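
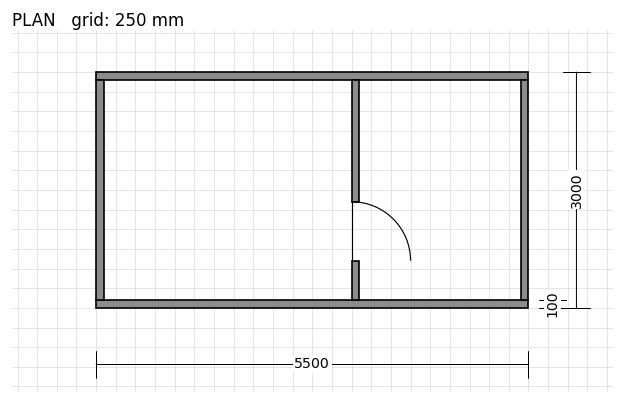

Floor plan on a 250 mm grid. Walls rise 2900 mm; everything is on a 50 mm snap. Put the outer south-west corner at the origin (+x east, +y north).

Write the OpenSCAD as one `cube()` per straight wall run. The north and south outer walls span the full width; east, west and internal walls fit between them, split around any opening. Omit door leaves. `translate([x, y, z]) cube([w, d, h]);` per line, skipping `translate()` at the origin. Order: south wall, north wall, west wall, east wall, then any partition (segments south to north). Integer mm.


cube([5500, 100, 2900]);
translate([0, 2900, 0]) cube([5500, 100, 2900]);
translate([0, 100, 0]) cube([100, 2800, 2900]);
translate([5400, 100, 0]) cube([100, 2800, 2900]);
translate([3250, 100, 0]) cube([100, 500, 2900]);
translate([3250, 1350, 0]) cube([100, 1550, 2900]);


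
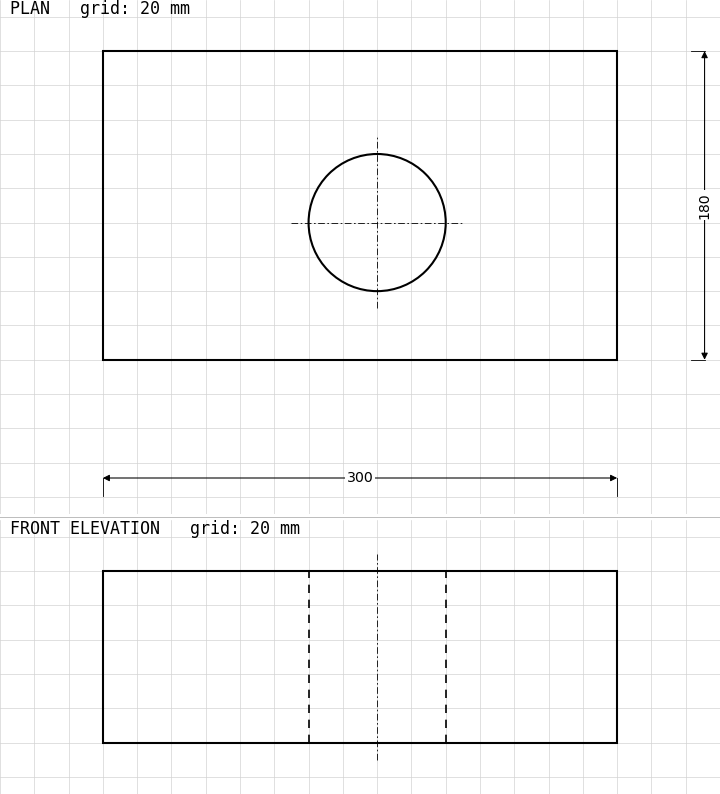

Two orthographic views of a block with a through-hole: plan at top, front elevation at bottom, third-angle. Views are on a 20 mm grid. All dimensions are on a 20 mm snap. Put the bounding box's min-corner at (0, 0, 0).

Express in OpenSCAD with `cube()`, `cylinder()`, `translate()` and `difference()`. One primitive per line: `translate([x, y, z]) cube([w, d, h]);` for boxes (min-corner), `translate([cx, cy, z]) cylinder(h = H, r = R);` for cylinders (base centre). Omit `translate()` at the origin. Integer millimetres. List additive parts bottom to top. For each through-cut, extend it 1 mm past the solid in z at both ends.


difference() {
  cube([300, 180, 100]);
  translate([160, 80, -1]) cylinder(h = 102, r = 40);
}


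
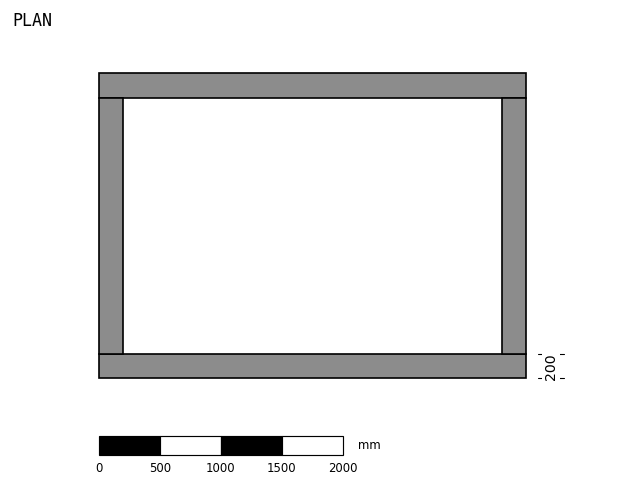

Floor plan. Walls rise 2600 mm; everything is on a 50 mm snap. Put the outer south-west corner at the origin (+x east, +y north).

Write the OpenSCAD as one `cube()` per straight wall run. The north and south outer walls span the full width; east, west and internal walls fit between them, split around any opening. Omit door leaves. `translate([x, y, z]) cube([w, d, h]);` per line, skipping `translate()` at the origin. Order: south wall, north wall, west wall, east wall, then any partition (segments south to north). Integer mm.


cube([3500, 200, 2600]);
translate([0, 2300, 0]) cube([3500, 200, 2600]);
translate([0, 200, 0]) cube([200, 2100, 2600]);
translate([3300, 200, 0]) cube([200, 2100, 2600]);


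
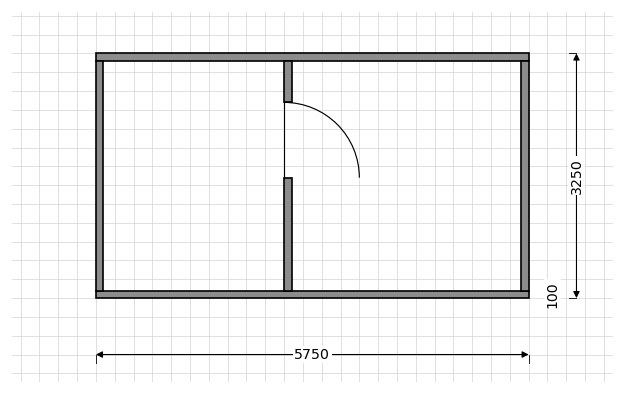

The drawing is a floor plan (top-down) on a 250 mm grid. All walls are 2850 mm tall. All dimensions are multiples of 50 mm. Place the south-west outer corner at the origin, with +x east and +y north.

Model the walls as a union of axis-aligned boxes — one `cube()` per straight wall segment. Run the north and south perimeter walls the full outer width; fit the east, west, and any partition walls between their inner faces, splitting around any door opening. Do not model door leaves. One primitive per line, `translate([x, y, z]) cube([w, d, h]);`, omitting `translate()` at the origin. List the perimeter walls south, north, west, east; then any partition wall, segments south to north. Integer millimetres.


cube([5750, 100, 2850]);
translate([0, 3150, 0]) cube([5750, 100, 2850]);
translate([0, 100, 0]) cube([100, 3050, 2850]);
translate([5650, 100, 0]) cube([100, 3050, 2850]);
translate([2500, 100, 0]) cube([100, 1500, 2850]);
translate([2500, 2600, 0]) cube([100, 550, 2850]);


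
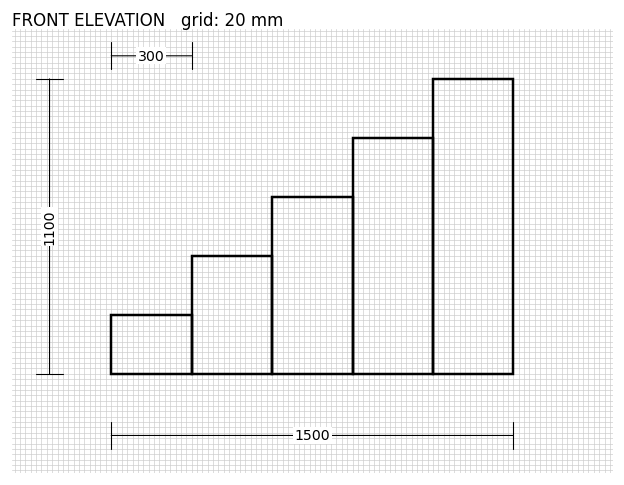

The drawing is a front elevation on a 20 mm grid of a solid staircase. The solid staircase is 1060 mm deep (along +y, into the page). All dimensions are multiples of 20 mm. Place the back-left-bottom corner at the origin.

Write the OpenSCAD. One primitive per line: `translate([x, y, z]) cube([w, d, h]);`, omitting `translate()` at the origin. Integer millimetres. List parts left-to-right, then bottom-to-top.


cube([300, 1060, 220]);
translate([300, 0, 0]) cube([300, 1060, 440]);
translate([600, 0, 0]) cube([300, 1060, 660]);
translate([900, 0, 0]) cube([300, 1060, 880]);
translate([1200, 0, 0]) cube([300, 1060, 1100]);


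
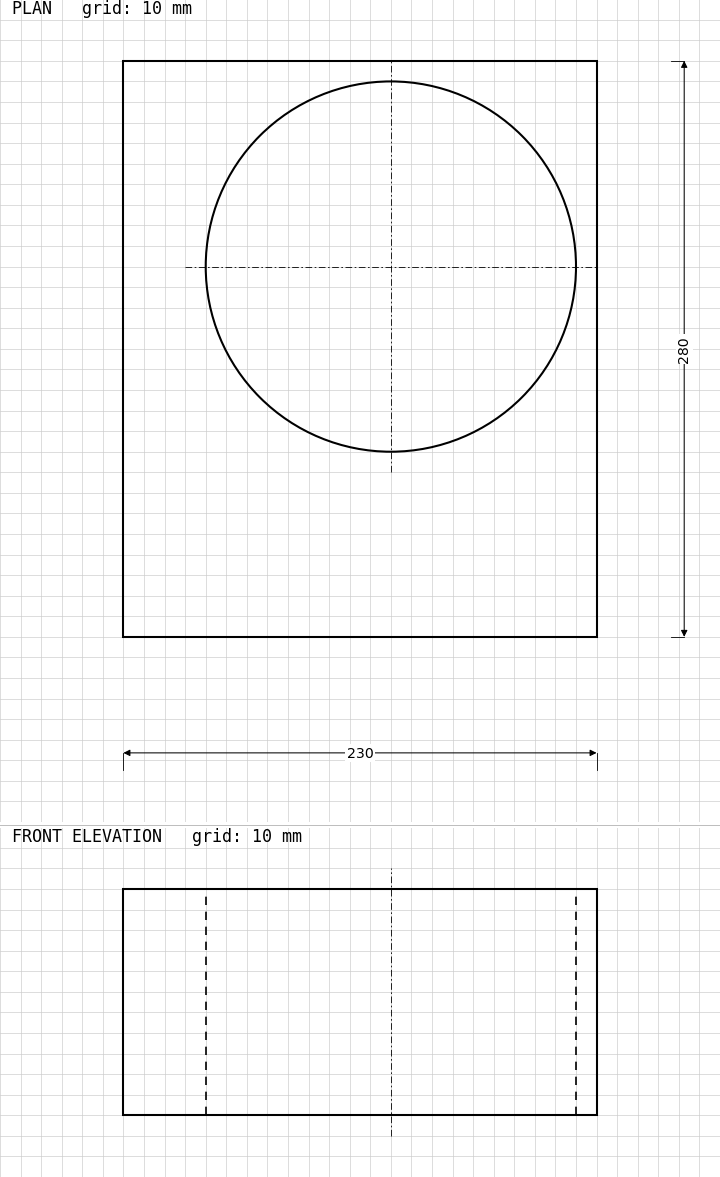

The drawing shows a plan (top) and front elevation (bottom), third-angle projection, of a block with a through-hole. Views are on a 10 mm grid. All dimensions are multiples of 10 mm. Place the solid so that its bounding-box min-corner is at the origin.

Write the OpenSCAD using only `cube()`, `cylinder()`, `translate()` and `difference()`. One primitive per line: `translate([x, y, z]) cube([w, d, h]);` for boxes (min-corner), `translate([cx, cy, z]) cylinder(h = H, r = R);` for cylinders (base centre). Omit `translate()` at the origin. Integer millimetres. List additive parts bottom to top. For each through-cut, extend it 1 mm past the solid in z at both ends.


difference() {
  cube([230, 280, 110]);
  translate([130, 180, -1]) cylinder(h = 112, r = 90);
}


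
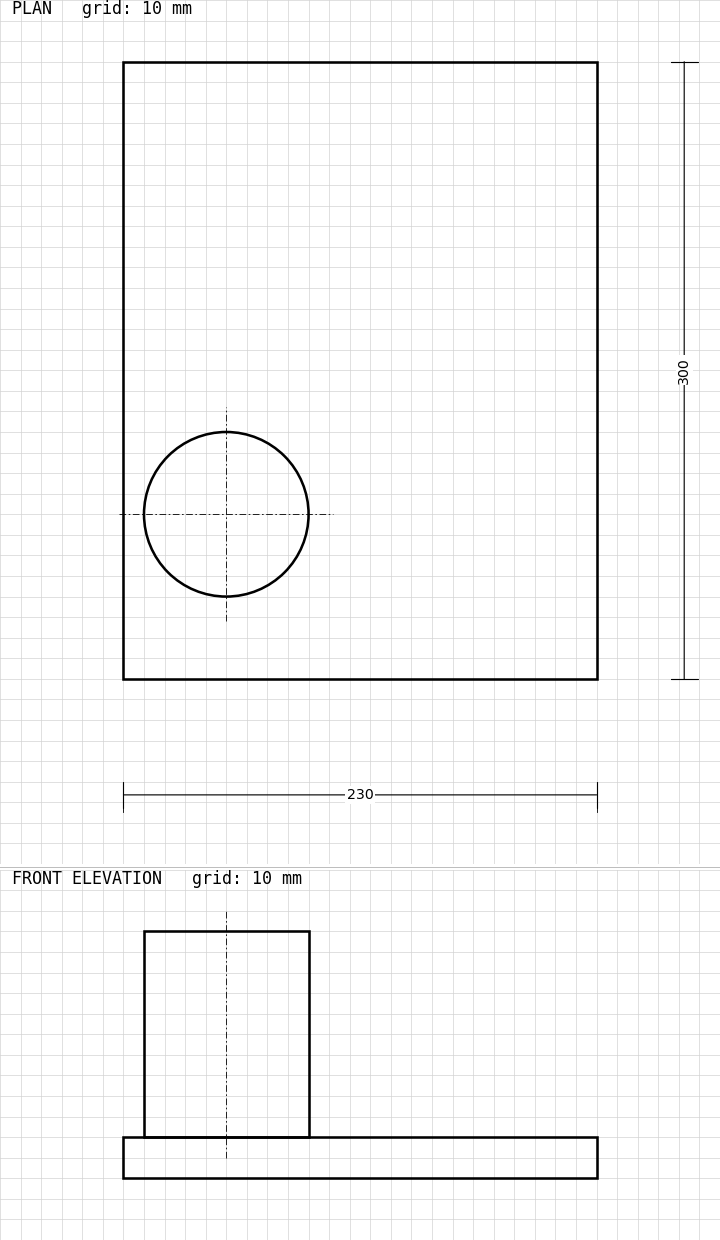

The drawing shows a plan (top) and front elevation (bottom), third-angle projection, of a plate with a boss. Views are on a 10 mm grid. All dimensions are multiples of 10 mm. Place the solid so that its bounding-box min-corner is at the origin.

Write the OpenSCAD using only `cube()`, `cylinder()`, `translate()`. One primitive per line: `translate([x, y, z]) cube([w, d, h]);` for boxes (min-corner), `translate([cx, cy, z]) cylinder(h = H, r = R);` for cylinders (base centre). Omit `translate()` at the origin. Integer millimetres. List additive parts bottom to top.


cube([230, 300, 20]);
translate([50, 80, 20]) cylinder(h = 100, r = 40);


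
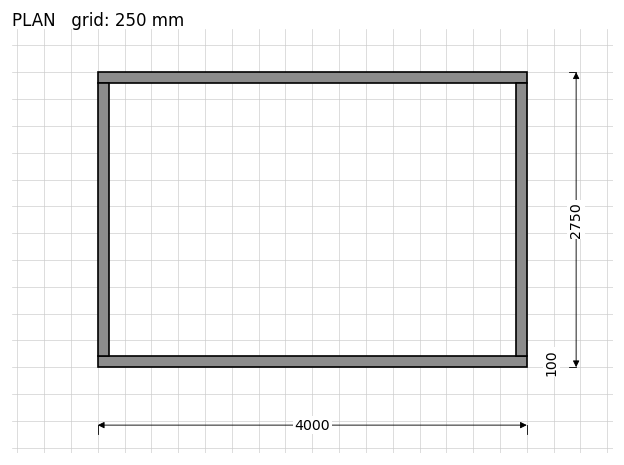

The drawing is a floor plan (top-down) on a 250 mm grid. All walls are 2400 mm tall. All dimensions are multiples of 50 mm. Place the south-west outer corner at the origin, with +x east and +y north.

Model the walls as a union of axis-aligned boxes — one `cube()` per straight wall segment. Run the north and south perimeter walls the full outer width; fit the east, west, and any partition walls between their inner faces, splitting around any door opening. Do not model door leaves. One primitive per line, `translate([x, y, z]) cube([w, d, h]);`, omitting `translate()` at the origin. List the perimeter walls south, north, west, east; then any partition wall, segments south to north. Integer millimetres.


cube([4000, 100, 2400]);
translate([0, 2650, 0]) cube([4000, 100, 2400]);
translate([0, 100, 0]) cube([100, 2550, 2400]);
translate([3900, 100, 0]) cube([100, 2550, 2400]);


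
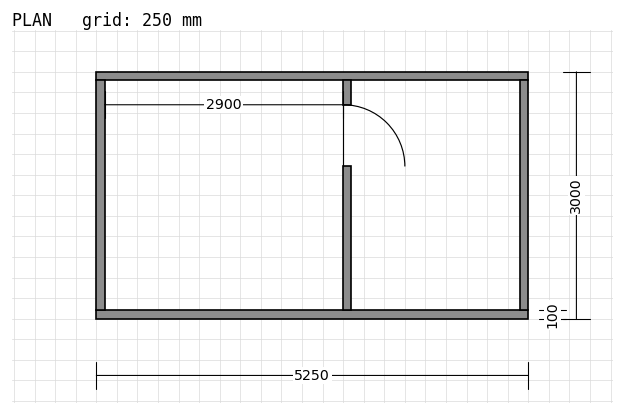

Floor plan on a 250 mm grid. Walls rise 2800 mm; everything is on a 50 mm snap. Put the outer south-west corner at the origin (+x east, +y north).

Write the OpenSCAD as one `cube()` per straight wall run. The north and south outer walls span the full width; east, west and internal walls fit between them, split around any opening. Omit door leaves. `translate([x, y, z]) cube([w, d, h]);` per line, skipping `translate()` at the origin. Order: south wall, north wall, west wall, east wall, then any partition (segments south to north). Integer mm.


cube([5250, 100, 2800]);
translate([0, 2900, 0]) cube([5250, 100, 2800]);
translate([0, 100, 0]) cube([100, 2800, 2800]);
translate([5150, 100, 0]) cube([100, 2800, 2800]);
translate([3000, 100, 0]) cube([100, 1750, 2800]);
translate([3000, 2600, 0]) cube([100, 300, 2800]);


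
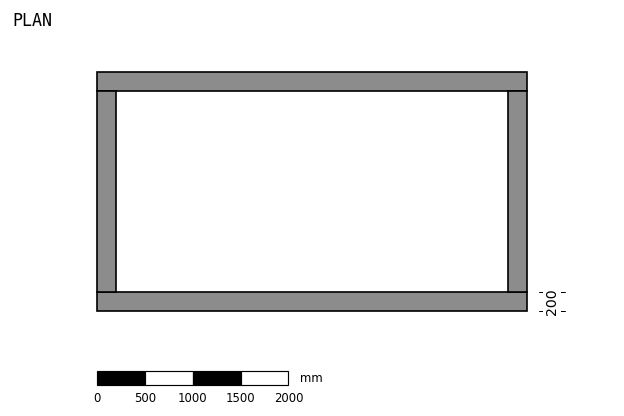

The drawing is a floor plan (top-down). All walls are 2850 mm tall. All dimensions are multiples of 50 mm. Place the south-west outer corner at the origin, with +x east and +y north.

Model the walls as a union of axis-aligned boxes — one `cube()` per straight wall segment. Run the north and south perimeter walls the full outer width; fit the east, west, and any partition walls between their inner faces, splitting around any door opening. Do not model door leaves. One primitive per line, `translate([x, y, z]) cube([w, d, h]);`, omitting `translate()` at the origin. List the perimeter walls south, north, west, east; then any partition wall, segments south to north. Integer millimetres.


cube([4500, 200, 2850]);
translate([0, 2300, 0]) cube([4500, 200, 2850]);
translate([0, 200, 0]) cube([200, 2100, 2850]);
translate([4300, 200, 0]) cube([200, 2100, 2850]);


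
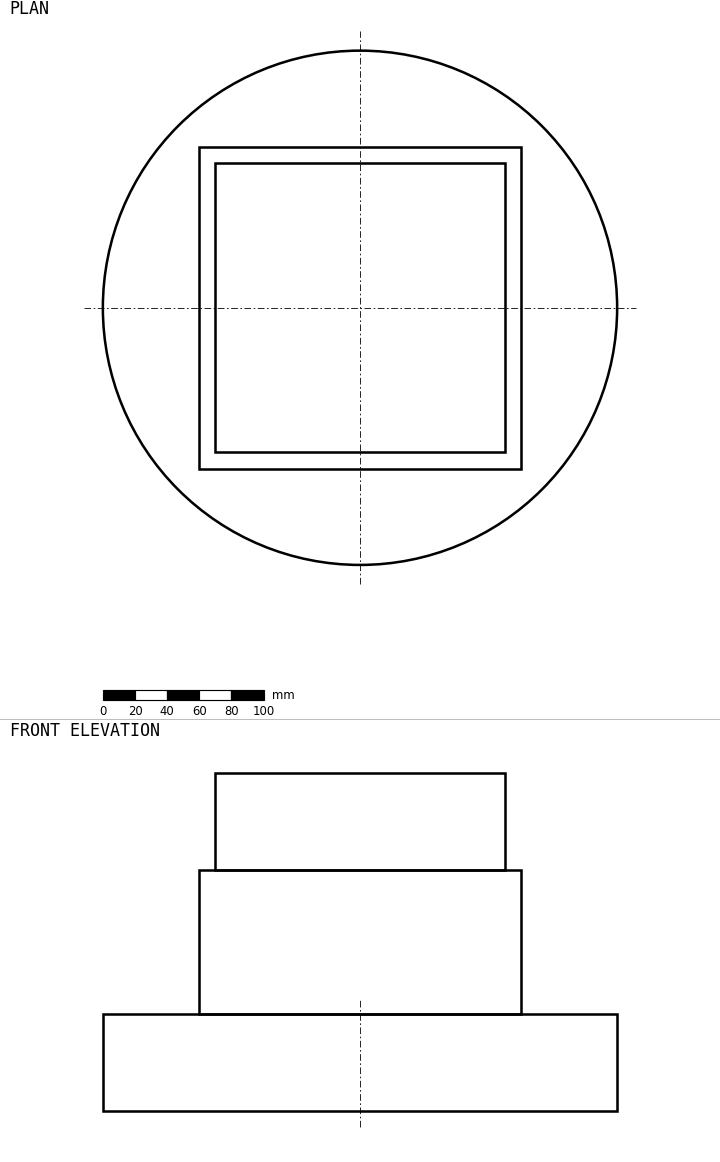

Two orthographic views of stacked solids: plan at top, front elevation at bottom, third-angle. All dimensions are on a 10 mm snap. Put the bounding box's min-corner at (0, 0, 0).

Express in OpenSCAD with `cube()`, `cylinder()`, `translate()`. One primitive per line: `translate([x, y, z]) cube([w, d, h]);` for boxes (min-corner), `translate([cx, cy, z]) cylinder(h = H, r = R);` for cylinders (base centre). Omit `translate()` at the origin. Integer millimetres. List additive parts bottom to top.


translate([160, 160, 0]) cylinder(h = 60, r = 160);
translate([60, 60, 60]) cube([200, 200, 90]);
translate([70, 70, 150]) cube([180, 180, 60]);


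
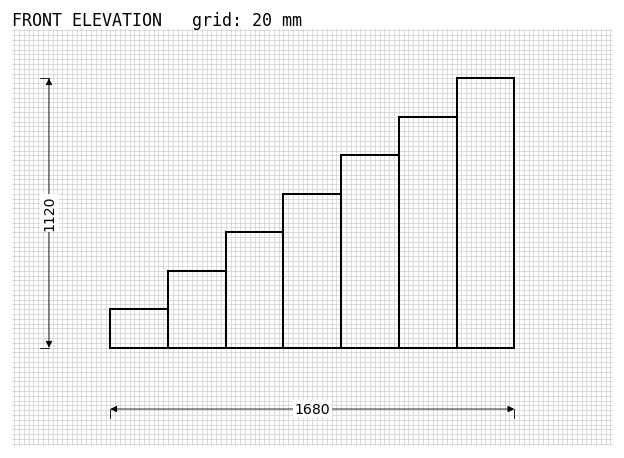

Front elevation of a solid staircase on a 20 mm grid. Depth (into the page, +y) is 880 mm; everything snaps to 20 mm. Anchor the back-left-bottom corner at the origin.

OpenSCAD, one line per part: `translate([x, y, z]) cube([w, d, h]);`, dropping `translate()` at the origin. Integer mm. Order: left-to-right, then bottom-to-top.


cube([240, 880, 160]);
translate([240, 0, 0]) cube([240, 880, 320]);
translate([480, 0, 0]) cube([240, 880, 480]);
translate([720, 0, 0]) cube([240, 880, 640]);
translate([960, 0, 0]) cube([240, 880, 800]);
translate([1200, 0, 0]) cube([240, 880, 960]);
translate([1440, 0, 0]) cube([240, 880, 1120]);


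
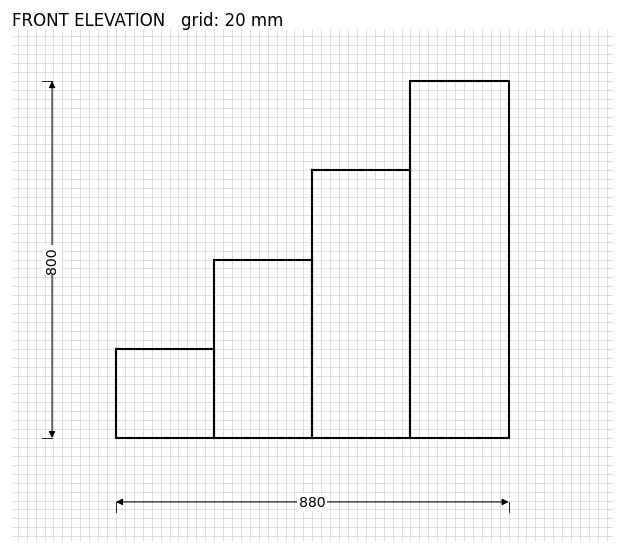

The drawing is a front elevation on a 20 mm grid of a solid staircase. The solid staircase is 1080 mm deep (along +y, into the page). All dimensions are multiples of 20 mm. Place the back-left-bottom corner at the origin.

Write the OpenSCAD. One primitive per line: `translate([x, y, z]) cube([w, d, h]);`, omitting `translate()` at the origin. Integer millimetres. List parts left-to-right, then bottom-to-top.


cube([220, 1080, 200]);
translate([220, 0, 0]) cube([220, 1080, 400]);
translate([440, 0, 0]) cube([220, 1080, 600]);
translate([660, 0, 0]) cube([220, 1080, 800]);


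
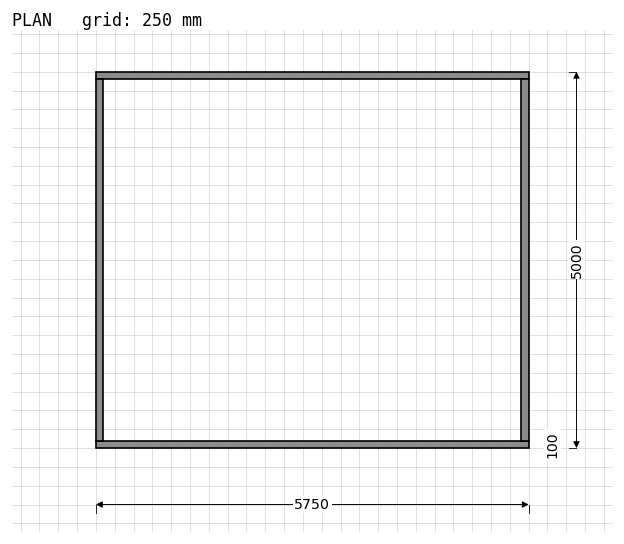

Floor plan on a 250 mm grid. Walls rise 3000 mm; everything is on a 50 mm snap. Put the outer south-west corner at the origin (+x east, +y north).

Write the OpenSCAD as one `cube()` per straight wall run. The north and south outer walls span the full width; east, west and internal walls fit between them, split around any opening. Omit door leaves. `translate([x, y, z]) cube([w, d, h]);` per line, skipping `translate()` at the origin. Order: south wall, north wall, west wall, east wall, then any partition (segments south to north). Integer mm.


cube([5750, 100, 3000]);
translate([0, 4900, 0]) cube([5750, 100, 3000]);
translate([0, 100, 0]) cube([100, 4800, 3000]);
translate([5650, 100, 0]) cube([100, 4800, 3000]);


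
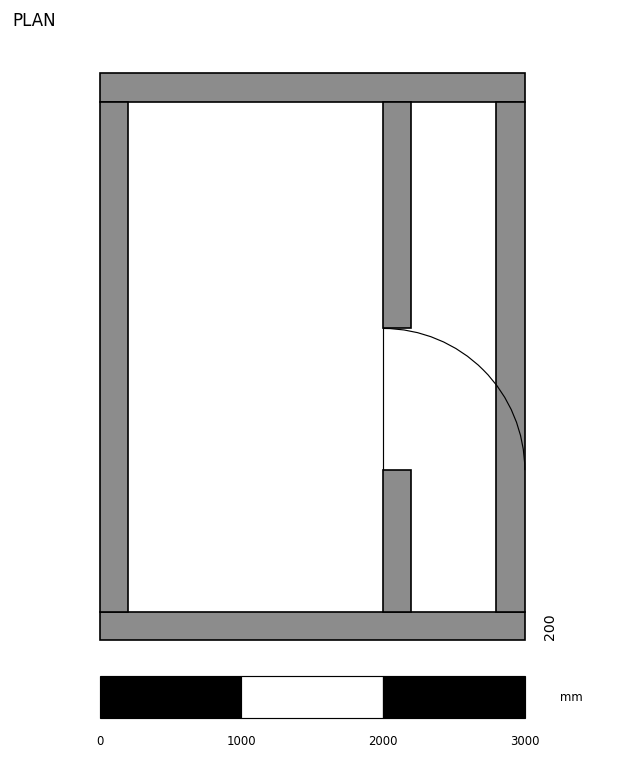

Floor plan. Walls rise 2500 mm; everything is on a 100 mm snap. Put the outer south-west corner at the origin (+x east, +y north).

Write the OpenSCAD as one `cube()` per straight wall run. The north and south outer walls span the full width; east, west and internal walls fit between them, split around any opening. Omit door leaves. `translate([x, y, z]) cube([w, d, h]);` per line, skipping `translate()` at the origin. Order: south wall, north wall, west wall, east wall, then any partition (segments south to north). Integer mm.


cube([3000, 200, 2500]);
translate([0, 3800, 0]) cube([3000, 200, 2500]);
translate([0, 200, 0]) cube([200, 3600, 2500]);
translate([2800, 200, 0]) cube([200, 3600, 2500]);
translate([2000, 200, 0]) cube([200, 1000, 2500]);
translate([2000, 2200, 0]) cube([200, 1600, 2500]);


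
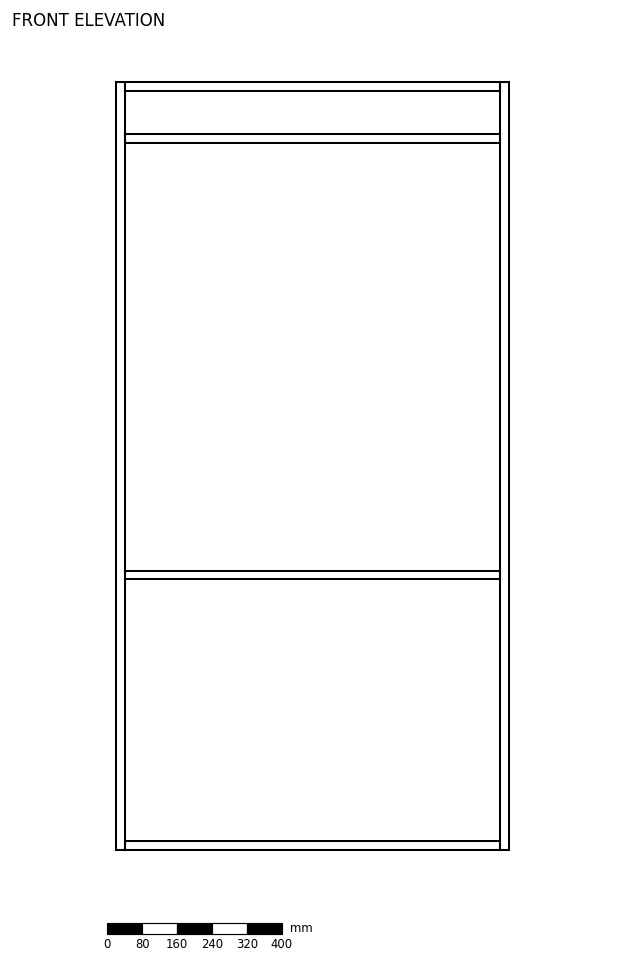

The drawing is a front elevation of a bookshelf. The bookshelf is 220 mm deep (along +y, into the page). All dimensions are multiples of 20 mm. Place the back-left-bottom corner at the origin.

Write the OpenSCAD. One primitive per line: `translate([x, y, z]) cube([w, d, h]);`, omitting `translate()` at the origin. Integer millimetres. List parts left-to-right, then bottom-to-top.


cube([20, 220, 1760]);
translate([20, 0, 0]) cube([860, 220, 20]);
translate([20, 0, 620]) cube([860, 220, 20]);
translate([20, 0, 1620]) cube([860, 220, 20]);
translate([20, 0, 1740]) cube([860, 220, 20]);
translate([880, 0, 0]) cube([20, 220, 1760]);


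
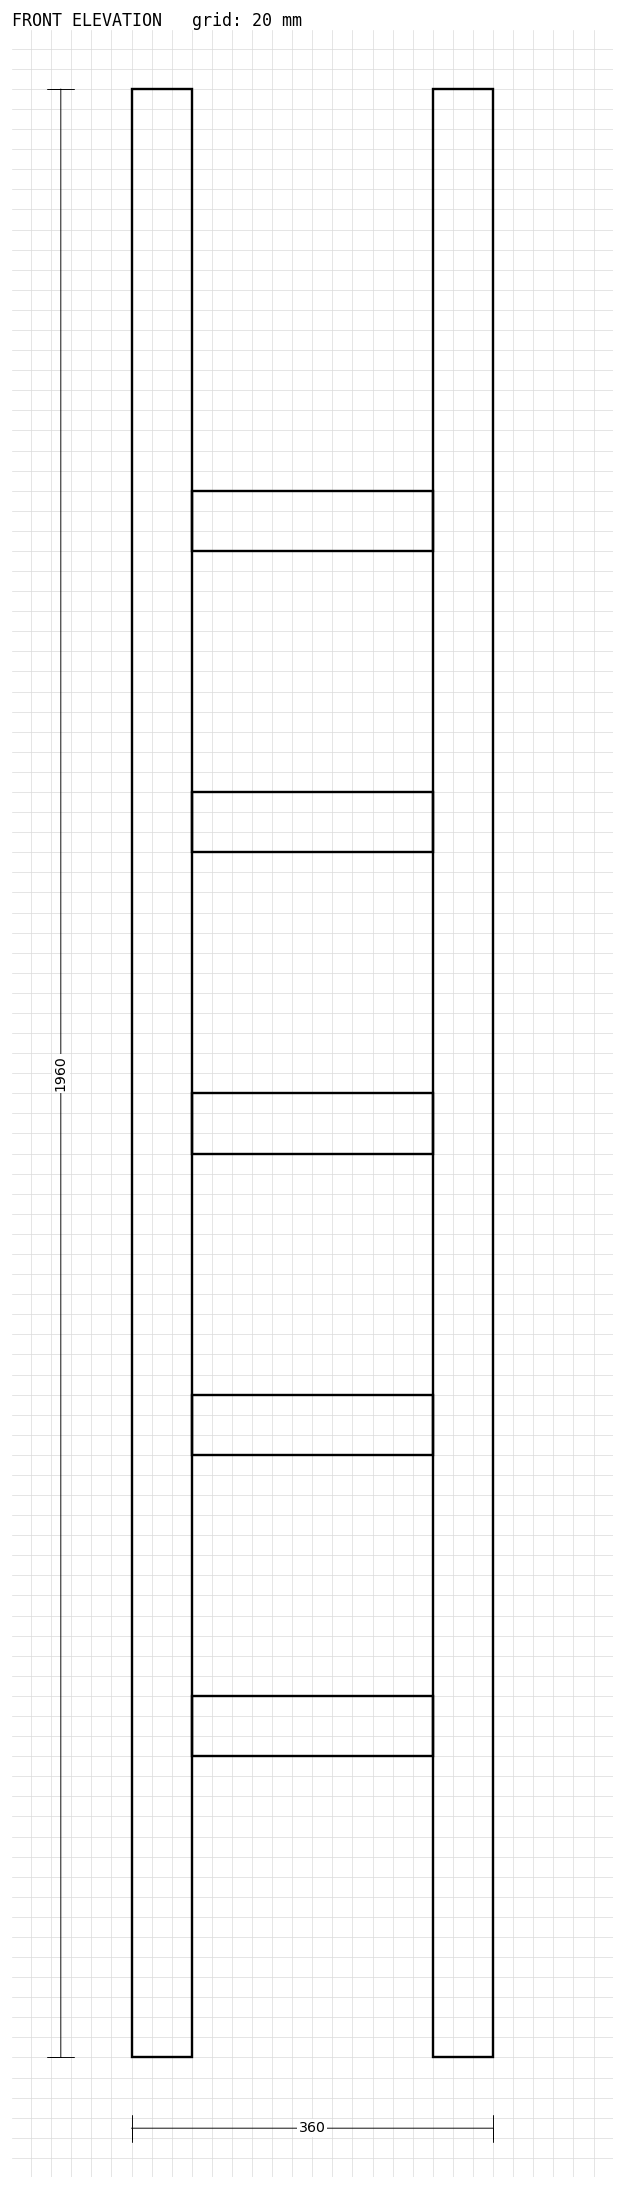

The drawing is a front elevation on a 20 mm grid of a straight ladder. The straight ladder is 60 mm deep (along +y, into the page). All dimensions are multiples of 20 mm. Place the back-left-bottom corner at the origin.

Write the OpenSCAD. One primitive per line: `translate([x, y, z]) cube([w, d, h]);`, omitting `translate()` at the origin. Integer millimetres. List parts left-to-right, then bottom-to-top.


cube([60, 60, 1960]);
translate([60, 0, 300]) cube([240, 60, 60]);
translate([60, 0, 600]) cube([240, 60, 60]);
translate([60, 0, 900]) cube([240, 60, 60]);
translate([60, 0, 1200]) cube([240, 60, 60]);
translate([60, 0, 1500]) cube([240, 60, 60]);
translate([300, 0, 0]) cube([60, 60, 1960]);


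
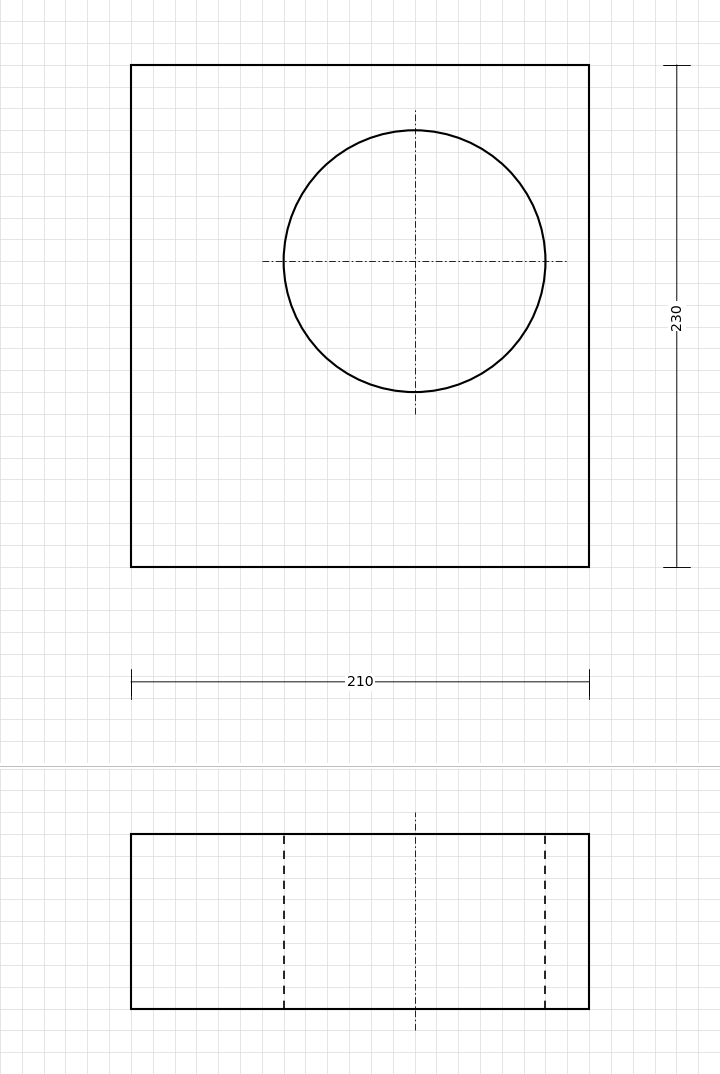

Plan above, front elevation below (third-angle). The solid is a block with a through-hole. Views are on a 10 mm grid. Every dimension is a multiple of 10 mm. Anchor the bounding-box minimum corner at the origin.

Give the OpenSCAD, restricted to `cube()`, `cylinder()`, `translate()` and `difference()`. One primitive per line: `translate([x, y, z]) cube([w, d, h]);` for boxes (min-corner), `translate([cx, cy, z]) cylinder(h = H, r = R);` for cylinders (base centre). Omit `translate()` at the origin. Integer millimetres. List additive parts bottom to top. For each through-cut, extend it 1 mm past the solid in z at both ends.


difference() {
  cube([210, 230, 80]);
  translate([130, 140, -1]) cylinder(h = 82, r = 60);
}


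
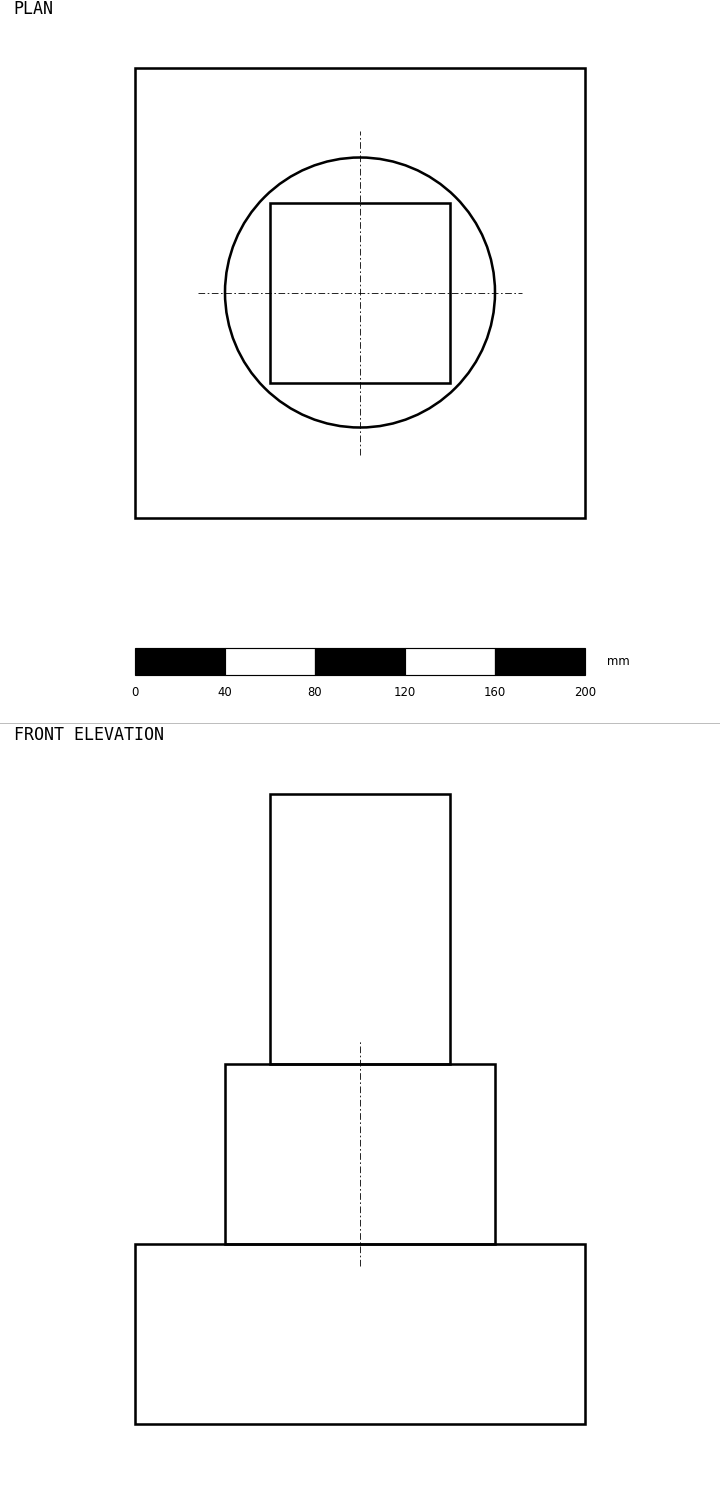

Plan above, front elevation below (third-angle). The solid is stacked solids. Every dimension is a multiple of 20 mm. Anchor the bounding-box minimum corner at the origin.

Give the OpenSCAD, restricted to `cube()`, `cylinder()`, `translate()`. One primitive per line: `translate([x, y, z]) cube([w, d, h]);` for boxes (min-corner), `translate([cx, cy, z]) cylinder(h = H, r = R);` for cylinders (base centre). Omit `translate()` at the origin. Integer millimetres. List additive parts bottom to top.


cube([200, 200, 80]);
translate([100, 100, 80]) cylinder(h = 80, r = 60);
translate([60, 60, 160]) cube([80, 80, 120]);


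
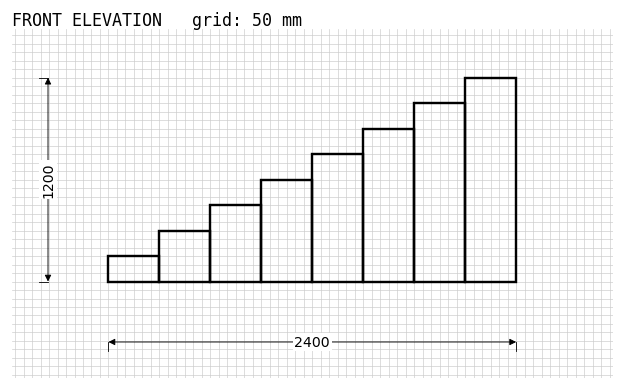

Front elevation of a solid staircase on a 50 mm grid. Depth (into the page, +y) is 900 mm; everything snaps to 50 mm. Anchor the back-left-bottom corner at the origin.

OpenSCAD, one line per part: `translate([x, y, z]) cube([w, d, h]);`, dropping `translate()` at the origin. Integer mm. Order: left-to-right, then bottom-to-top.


cube([300, 900, 150]);
translate([300, 0, 0]) cube([300, 900, 300]);
translate([600, 0, 0]) cube([300, 900, 450]);
translate([900, 0, 0]) cube([300, 900, 600]);
translate([1200, 0, 0]) cube([300, 900, 750]);
translate([1500, 0, 0]) cube([300, 900, 900]);
translate([1800, 0, 0]) cube([300, 900, 1050]);
translate([2100, 0, 0]) cube([300, 900, 1200]);


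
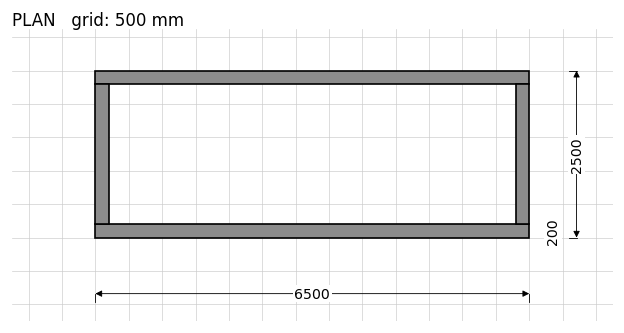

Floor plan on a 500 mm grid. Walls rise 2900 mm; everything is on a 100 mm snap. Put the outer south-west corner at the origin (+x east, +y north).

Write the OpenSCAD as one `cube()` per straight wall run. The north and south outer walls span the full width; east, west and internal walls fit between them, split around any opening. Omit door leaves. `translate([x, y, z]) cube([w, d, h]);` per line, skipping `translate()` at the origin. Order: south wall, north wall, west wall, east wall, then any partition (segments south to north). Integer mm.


cube([6500, 200, 2900]);
translate([0, 2300, 0]) cube([6500, 200, 2900]);
translate([0, 200, 0]) cube([200, 2100, 2900]);
translate([6300, 200, 0]) cube([200, 2100, 2900]);


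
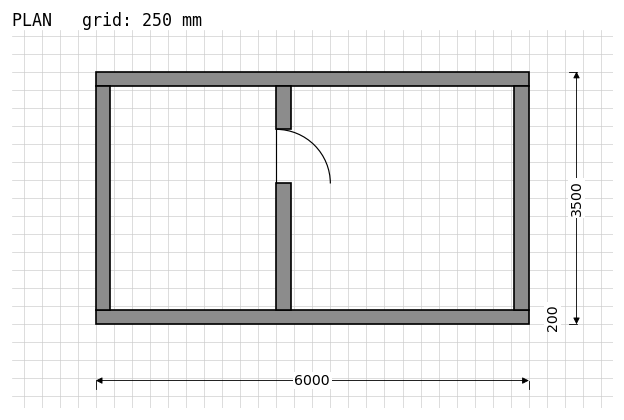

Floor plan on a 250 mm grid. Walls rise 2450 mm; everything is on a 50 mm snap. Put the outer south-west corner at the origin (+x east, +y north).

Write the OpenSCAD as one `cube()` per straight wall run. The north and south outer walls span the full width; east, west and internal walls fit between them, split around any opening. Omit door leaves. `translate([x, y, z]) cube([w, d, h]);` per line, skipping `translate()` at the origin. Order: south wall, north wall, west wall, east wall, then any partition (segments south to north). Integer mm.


cube([6000, 200, 2450]);
translate([0, 3300, 0]) cube([6000, 200, 2450]);
translate([0, 200, 0]) cube([200, 3100, 2450]);
translate([5800, 200, 0]) cube([200, 3100, 2450]);
translate([2500, 200, 0]) cube([200, 1750, 2450]);
translate([2500, 2700, 0]) cube([200, 600, 2450]);


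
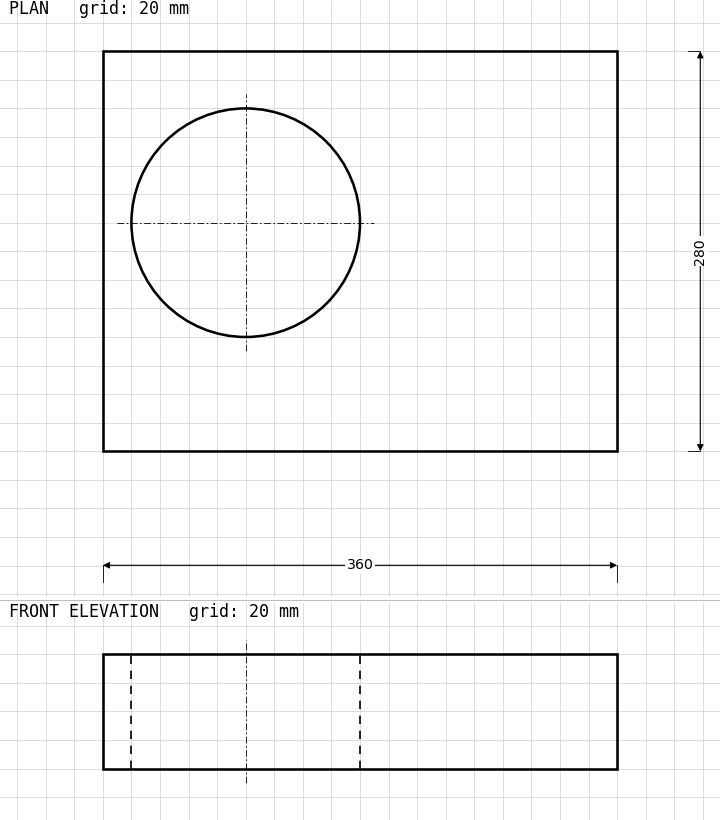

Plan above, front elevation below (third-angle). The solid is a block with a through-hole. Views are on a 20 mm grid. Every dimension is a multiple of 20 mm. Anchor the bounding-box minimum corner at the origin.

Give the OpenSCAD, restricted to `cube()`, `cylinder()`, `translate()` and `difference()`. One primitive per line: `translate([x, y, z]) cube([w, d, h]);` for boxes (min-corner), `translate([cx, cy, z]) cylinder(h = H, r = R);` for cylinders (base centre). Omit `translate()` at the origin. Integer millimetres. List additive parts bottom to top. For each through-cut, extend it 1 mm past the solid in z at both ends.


difference() {
  cube([360, 280, 80]);
  translate([100, 160, -1]) cylinder(h = 82, r = 80);
}


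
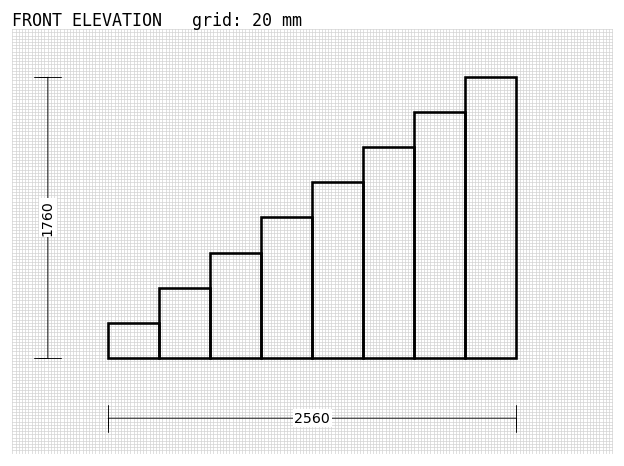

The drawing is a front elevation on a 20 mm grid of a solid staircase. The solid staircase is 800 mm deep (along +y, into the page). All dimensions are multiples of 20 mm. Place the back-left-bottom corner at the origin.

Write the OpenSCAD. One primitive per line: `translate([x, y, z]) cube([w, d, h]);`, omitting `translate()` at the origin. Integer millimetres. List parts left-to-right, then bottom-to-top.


cube([320, 800, 220]);
translate([320, 0, 0]) cube([320, 800, 440]);
translate([640, 0, 0]) cube([320, 800, 660]);
translate([960, 0, 0]) cube([320, 800, 880]);
translate([1280, 0, 0]) cube([320, 800, 1100]);
translate([1600, 0, 0]) cube([320, 800, 1320]);
translate([1920, 0, 0]) cube([320, 800, 1540]);
translate([2240, 0, 0]) cube([320, 800, 1760]);


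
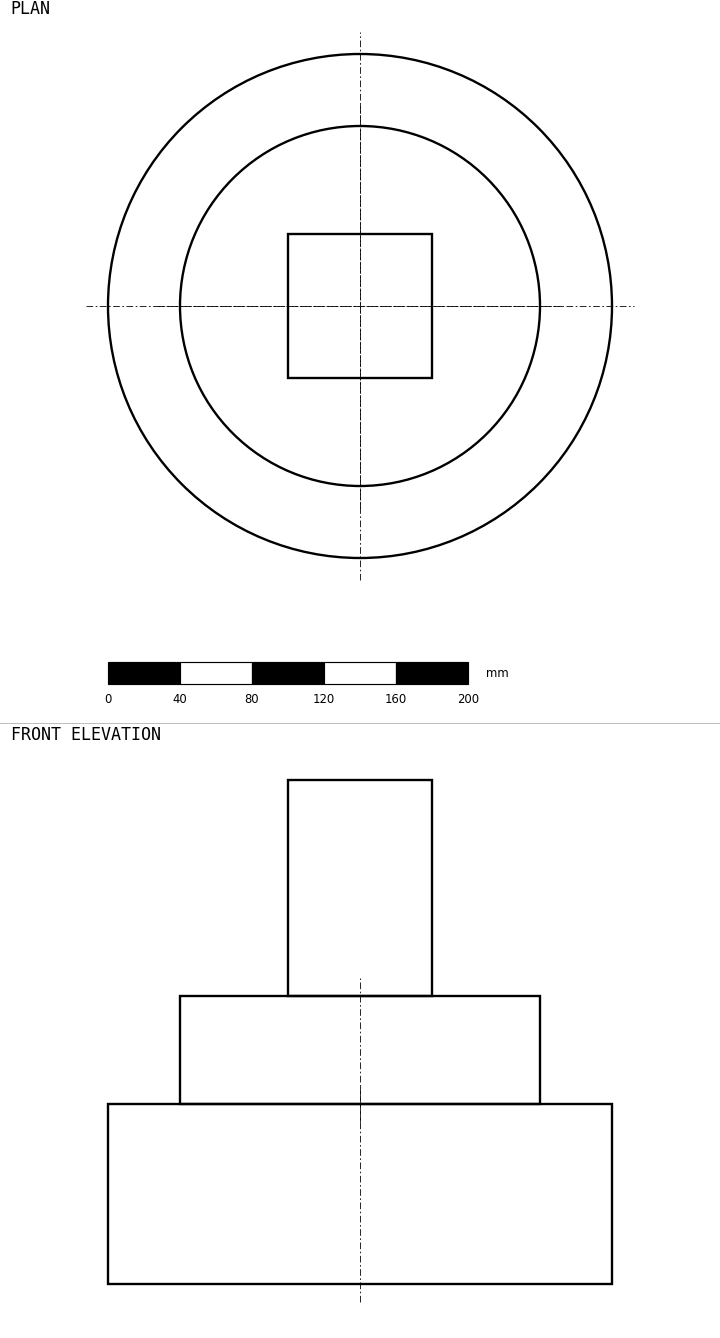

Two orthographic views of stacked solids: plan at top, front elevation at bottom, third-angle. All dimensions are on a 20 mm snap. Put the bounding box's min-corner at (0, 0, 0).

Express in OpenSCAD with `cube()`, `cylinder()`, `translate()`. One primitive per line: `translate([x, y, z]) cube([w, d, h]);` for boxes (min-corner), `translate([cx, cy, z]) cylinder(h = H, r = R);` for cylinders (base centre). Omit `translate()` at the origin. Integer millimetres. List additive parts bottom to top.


translate([140, 140, 0]) cylinder(h = 100, r = 140);
translate([140, 140, 100]) cylinder(h = 60, r = 100);
translate([100, 100, 160]) cube([80, 80, 120]);


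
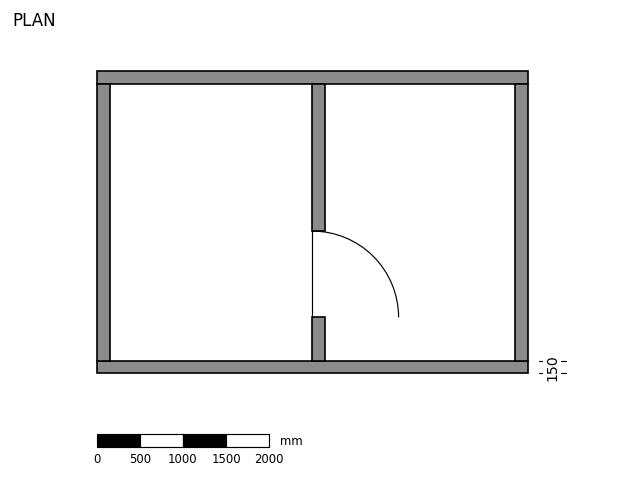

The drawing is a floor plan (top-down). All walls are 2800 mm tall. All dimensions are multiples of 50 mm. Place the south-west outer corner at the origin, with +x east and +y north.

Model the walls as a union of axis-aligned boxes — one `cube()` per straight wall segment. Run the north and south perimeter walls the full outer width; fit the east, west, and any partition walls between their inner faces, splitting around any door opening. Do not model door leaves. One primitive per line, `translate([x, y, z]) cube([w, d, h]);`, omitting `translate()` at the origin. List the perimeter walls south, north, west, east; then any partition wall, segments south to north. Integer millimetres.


cube([5000, 150, 2800]);
translate([0, 3350, 0]) cube([5000, 150, 2800]);
translate([0, 150, 0]) cube([150, 3200, 2800]);
translate([4850, 150, 0]) cube([150, 3200, 2800]);
translate([2500, 150, 0]) cube([150, 500, 2800]);
translate([2500, 1650, 0]) cube([150, 1700, 2800]);


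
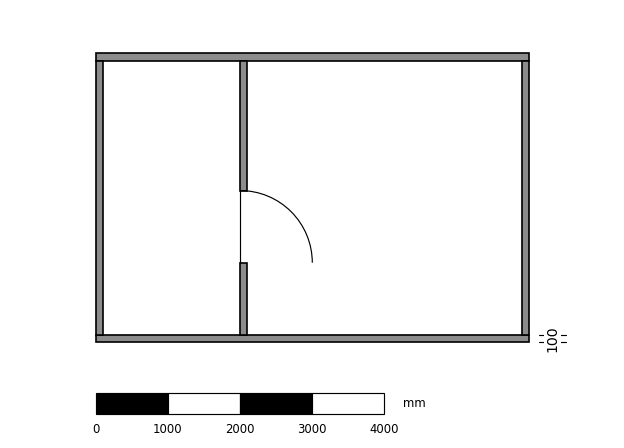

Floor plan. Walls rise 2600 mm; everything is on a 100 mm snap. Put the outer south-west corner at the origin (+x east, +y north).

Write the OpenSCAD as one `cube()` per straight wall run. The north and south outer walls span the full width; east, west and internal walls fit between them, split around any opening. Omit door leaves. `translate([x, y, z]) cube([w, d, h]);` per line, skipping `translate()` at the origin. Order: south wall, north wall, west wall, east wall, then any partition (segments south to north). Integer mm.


cube([6000, 100, 2600]);
translate([0, 3900, 0]) cube([6000, 100, 2600]);
translate([0, 100, 0]) cube([100, 3800, 2600]);
translate([5900, 100, 0]) cube([100, 3800, 2600]);
translate([2000, 100, 0]) cube([100, 1000, 2600]);
translate([2000, 2100, 0]) cube([100, 1800, 2600]);


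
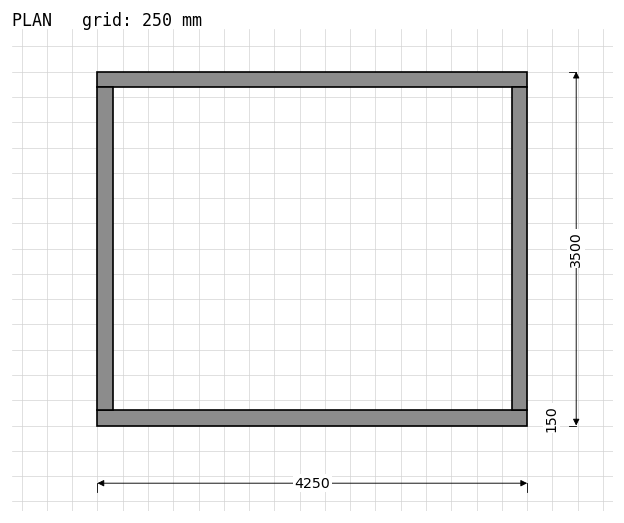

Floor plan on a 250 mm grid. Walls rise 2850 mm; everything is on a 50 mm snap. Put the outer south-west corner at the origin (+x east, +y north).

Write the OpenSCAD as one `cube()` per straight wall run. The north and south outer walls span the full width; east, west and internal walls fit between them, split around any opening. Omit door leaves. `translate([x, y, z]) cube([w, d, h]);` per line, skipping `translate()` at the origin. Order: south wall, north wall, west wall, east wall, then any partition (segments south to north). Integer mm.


cube([4250, 150, 2850]);
translate([0, 3350, 0]) cube([4250, 150, 2850]);
translate([0, 150, 0]) cube([150, 3200, 2850]);
translate([4100, 150, 0]) cube([150, 3200, 2850]);


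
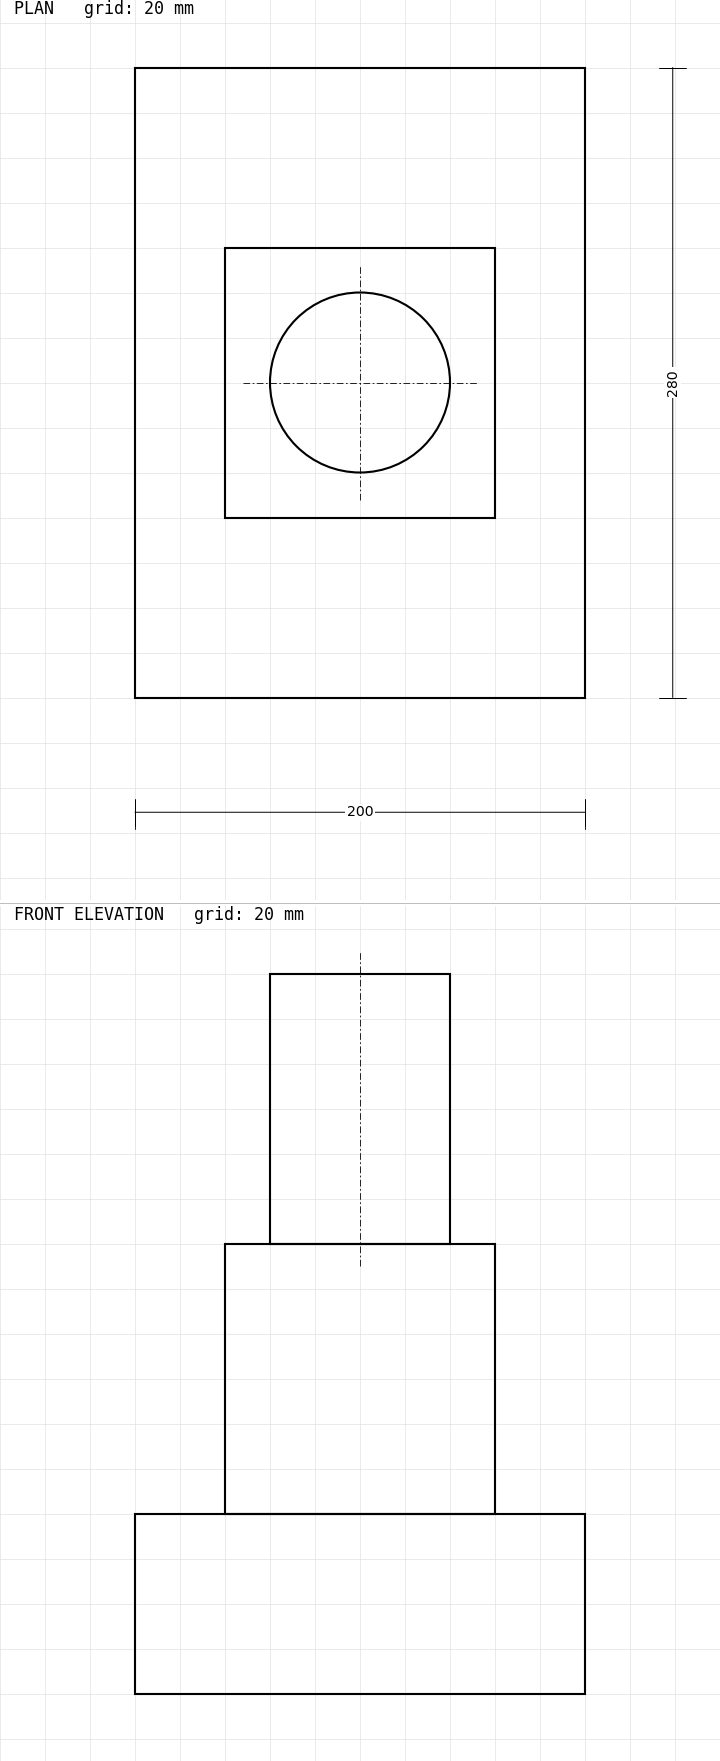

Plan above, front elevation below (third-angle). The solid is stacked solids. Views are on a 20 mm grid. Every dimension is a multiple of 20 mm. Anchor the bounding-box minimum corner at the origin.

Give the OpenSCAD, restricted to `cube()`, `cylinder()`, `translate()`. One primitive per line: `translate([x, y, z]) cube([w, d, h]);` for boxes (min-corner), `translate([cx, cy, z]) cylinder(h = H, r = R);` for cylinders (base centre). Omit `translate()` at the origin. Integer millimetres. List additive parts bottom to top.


cube([200, 280, 80]);
translate([40, 80, 80]) cube([120, 120, 120]);
translate([100, 140, 200]) cylinder(h = 120, r = 40);


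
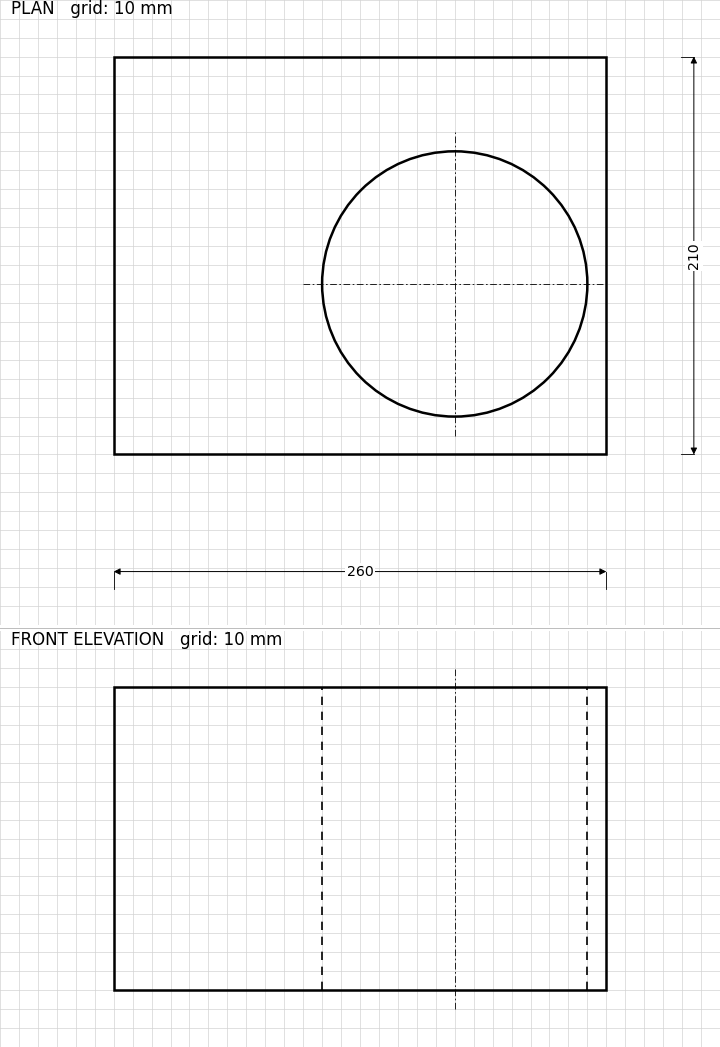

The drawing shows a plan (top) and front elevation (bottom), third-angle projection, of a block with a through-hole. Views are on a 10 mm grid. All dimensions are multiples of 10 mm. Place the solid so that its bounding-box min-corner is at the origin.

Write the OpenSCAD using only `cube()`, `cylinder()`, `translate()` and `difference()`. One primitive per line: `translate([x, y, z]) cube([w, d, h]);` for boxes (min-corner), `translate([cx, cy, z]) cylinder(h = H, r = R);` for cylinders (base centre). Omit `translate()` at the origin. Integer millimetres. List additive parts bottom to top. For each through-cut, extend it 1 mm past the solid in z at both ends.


difference() {
  cube([260, 210, 160]);
  translate([180, 90, -1]) cylinder(h = 162, r = 70);
}


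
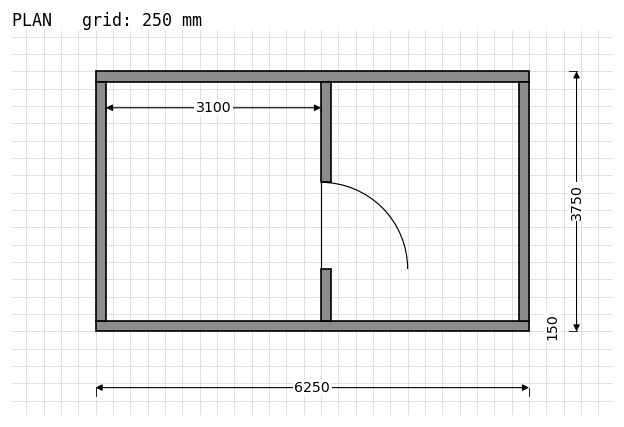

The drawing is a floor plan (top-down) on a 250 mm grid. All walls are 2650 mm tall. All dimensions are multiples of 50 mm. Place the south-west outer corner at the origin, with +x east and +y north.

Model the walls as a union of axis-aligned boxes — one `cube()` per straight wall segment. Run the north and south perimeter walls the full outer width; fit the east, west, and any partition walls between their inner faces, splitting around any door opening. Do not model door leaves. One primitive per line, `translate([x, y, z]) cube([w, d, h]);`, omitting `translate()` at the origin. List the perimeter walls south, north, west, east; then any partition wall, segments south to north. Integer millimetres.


cube([6250, 150, 2650]);
translate([0, 3600, 0]) cube([6250, 150, 2650]);
translate([0, 150, 0]) cube([150, 3450, 2650]);
translate([6100, 150, 0]) cube([150, 3450, 2650]);
translate([3250, 150, 0]) cube([150, 750, 2650]);
translate([3250, 2150, 0]) cube([150, 1450, 2650]);


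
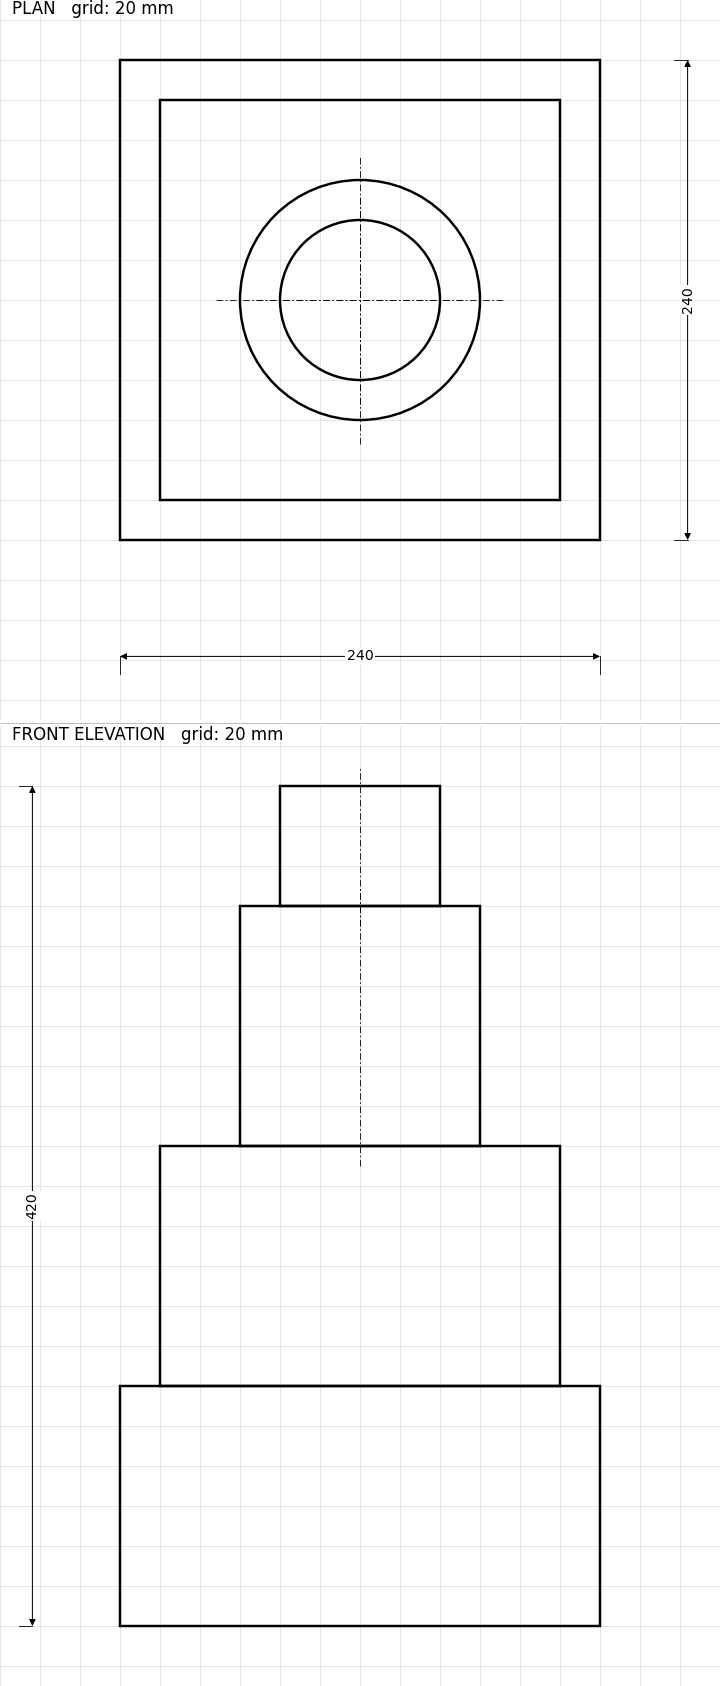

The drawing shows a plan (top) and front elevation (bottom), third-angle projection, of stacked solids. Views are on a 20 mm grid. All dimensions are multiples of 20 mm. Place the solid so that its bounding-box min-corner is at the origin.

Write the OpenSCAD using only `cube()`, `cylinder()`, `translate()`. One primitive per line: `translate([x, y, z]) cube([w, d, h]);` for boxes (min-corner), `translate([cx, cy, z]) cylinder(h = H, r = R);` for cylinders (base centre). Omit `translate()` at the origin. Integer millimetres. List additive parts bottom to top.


cube([240, 240, 120]);
translate([20, 20, 120]) cube([200, 200, 120]);
translate([120, 120, 240]) cylinder(h = 120, r = 60);
translate([120, 120, 360]) cylinder(h = 60, r = 40);


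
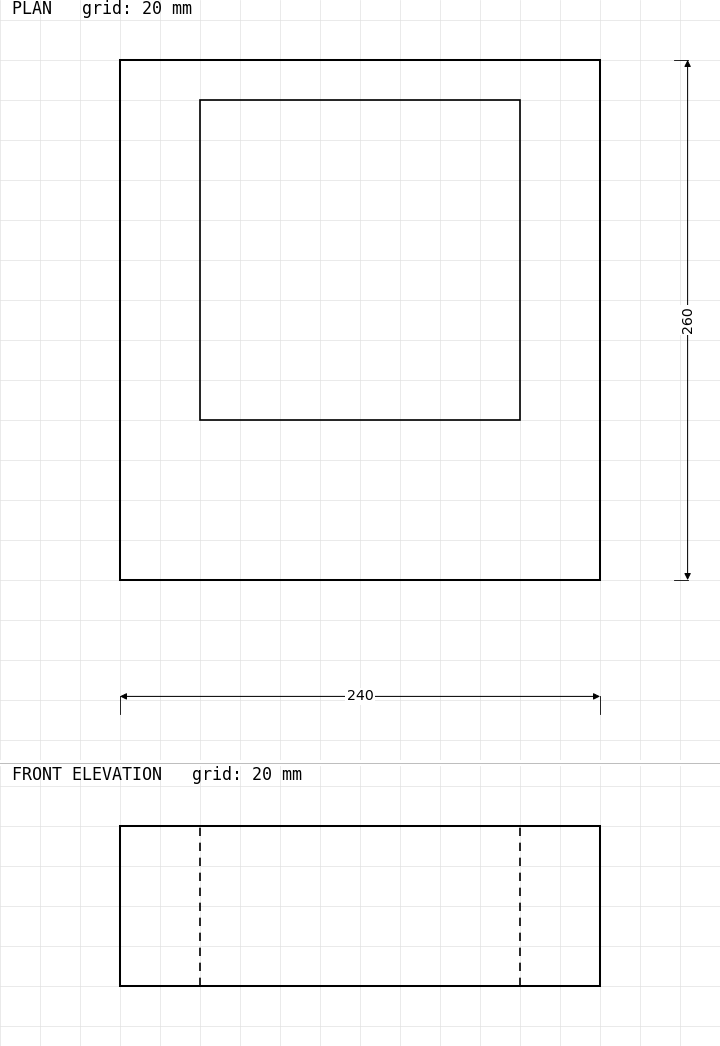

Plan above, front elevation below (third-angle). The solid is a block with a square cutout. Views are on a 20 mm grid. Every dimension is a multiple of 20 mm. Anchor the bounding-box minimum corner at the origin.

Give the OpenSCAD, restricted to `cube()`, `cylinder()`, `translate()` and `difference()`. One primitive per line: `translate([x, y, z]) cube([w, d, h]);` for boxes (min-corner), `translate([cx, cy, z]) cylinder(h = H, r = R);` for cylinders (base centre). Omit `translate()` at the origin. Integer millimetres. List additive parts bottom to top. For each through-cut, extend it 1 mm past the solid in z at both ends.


difference() {
  cube([240, 260, 80]);
  translate([40, 80, -1]) cube([160, 160, 82]);
}


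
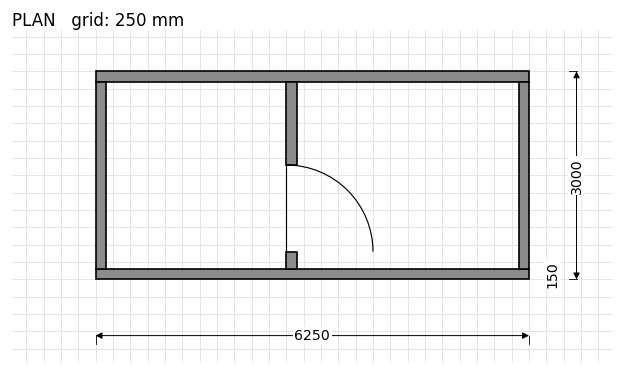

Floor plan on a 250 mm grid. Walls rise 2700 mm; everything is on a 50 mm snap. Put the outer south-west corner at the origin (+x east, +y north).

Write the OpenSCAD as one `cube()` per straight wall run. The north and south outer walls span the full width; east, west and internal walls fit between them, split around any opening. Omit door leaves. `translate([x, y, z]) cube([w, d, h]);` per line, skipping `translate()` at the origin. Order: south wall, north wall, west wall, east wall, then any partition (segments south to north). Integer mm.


cube([6250, 150, 2700]);
translate([0, 2850, 0]) cube([6250, 150, 2700]);
translate([0, 150, 0]) cube([150, 2700, 2700]);
translate([6100, 150, 0]) cube([150, 2700, 2700]);
translate([2750, 150, 0]) cube([150, 250, 2700]);
translate([2750, 1650, 0]) cube([150, 1200, 2700]);


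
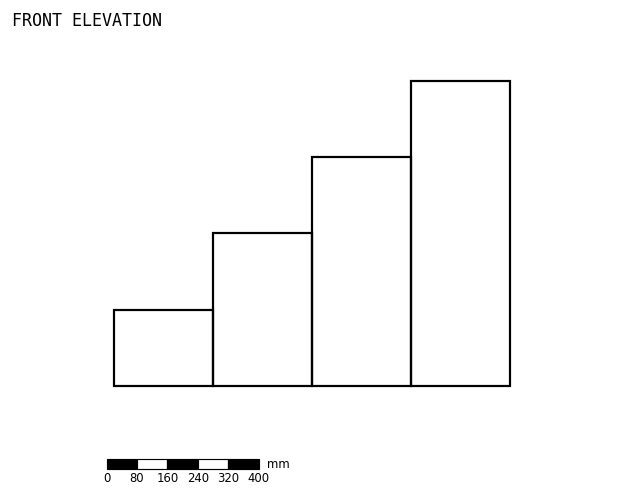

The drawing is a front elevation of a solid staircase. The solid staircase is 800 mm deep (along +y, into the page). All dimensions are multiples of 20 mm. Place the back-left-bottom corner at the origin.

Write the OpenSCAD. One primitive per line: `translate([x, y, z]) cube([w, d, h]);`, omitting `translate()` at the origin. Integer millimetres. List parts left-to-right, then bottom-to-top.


cube([260, 800, 200]);
translate([260, 0, 0]) cube([260, 800, 400]);
translate([520, 0, 0]) cube([260, 800, 600]);
translate([780, 0, 0]) cube([260, 800, 800]);


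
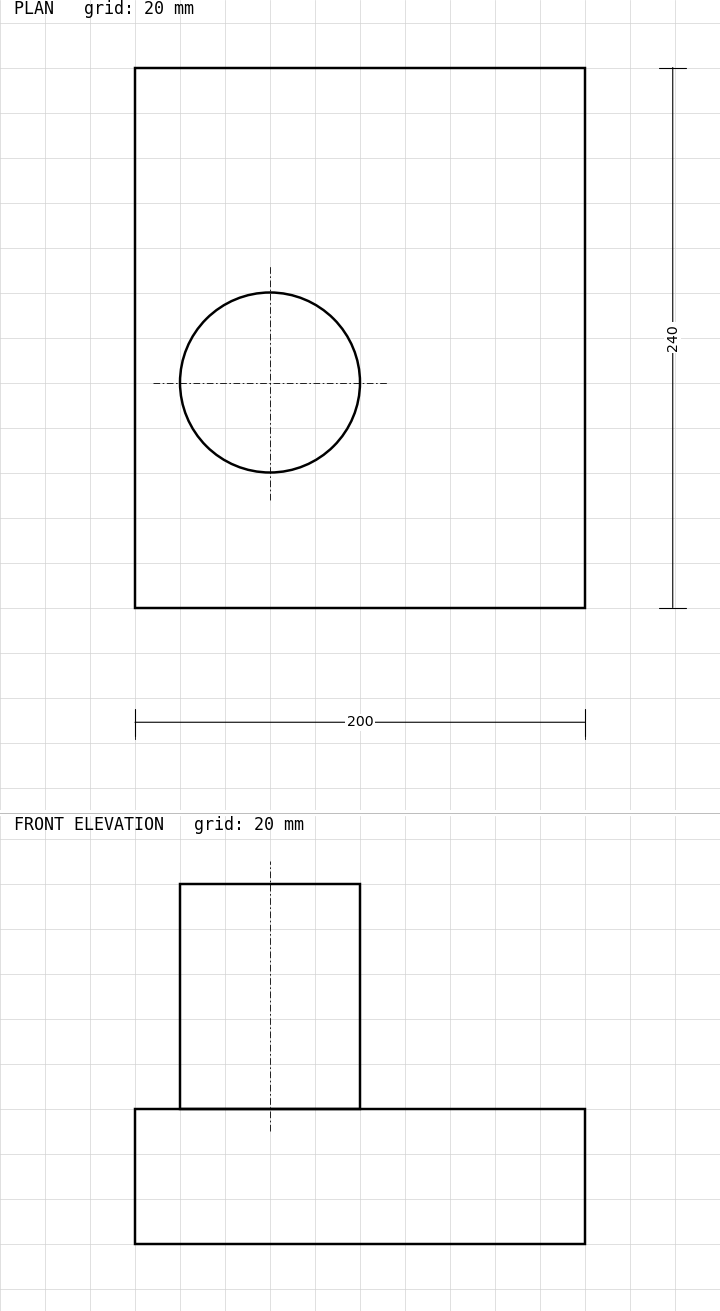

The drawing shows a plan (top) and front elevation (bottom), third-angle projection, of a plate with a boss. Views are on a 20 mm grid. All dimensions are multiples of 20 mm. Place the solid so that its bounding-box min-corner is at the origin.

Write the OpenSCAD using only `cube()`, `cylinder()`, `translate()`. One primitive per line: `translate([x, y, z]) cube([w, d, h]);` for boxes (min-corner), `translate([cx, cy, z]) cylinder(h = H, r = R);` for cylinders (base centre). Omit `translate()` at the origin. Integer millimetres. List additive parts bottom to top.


cube([200, 240, 60]);
translate([60, 100, 60]) cylinder(h = 100, r = 40);


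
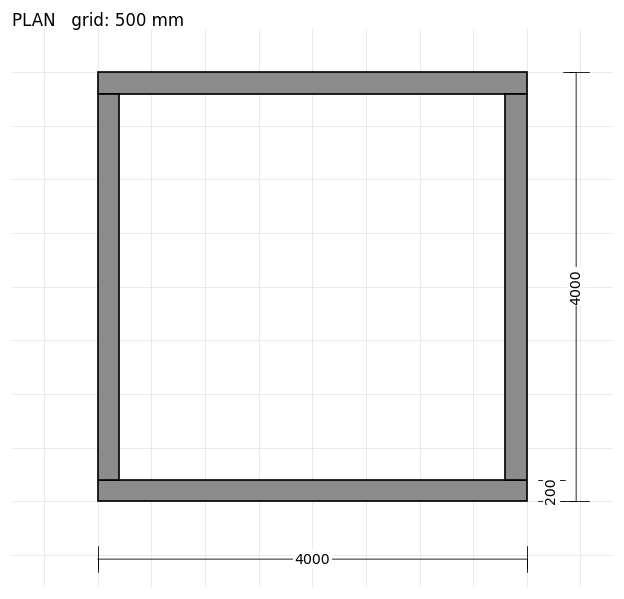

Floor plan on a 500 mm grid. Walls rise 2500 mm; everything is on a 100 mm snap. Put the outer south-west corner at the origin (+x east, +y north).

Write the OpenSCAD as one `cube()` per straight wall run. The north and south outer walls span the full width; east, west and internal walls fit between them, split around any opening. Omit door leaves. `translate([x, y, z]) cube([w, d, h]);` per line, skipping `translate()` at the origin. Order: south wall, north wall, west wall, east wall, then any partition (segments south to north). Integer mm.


cube([4000, 200, 2500]);
translate([0, 3800, 0]) cube([4000, 200, 2500]);
translate([0, 200, 0]) cube([200, 3600, 2500]);
translate([3800, 200, 0]) cube([200, 3600, 2500]);


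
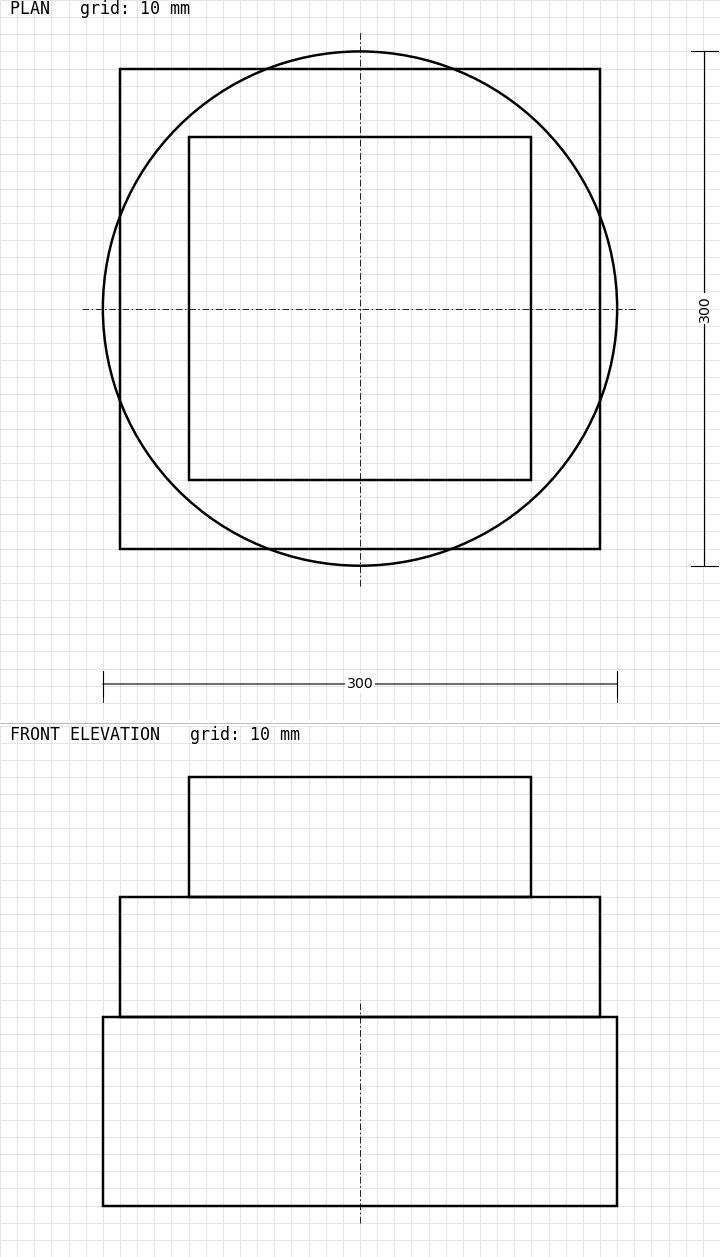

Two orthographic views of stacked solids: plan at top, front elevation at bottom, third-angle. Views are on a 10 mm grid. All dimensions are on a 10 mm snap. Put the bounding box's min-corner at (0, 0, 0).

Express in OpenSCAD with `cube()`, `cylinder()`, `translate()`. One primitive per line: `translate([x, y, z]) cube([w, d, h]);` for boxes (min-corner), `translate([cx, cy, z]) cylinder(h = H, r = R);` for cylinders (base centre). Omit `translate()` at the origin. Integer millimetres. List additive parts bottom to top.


translate([150, 150, 0]) cylinder(h = 110, r = 150);
translate([10, 10, 110]) cube([280, 280, 70]);
translate([50, 50, 180]) cube([200, 200, 70]);
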